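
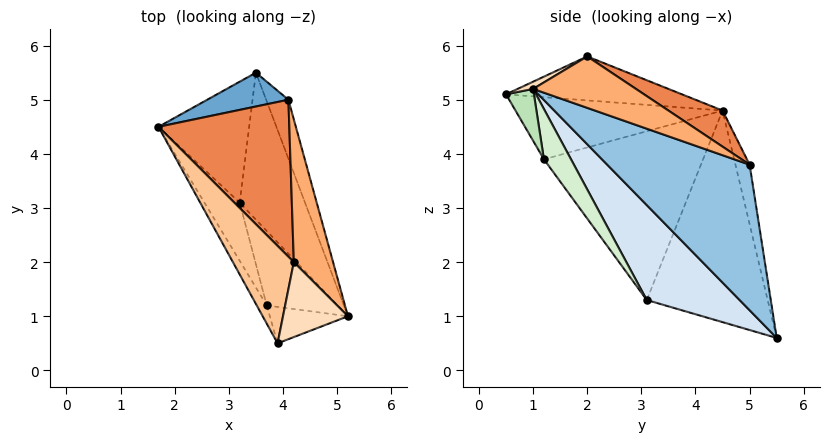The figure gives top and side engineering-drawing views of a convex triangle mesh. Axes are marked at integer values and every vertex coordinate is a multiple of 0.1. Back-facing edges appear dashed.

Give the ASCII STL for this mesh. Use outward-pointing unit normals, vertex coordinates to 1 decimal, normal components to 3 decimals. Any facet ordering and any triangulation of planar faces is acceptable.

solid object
 facet normal -0.130 0.976 0.177
  outer loop
   vertex 4.1 5.0 3.8
   vertex 3.5 5.5 0.6
   vertex 1.7 4.5 4.8
  endloop
 endfacet
 facet normal 0.966 0.214 -0.148
  outer loop
   vertex 4.1 5.0 3.8
   vertex 5.2 1.0 5.2
   vertex 3.5 5.5 0.6
  endloop
 endfacet
 facet normal -0.919 0.000 -0.394
  outer loop
   vertex 3.2 3.1 1.3
   vertex 1.7 4.5 4.8
   vertex 3.5 5.5 0.6
  endloop
 endfacet
 facet normal 0.796 -0.259 -0.548
  outer loop
   vertex 3.2 3.1 1.3
   vertex 3.5 5.5 0.6
   vertex 5.2 1.0 5.2
  endloop
 endfacet
 facet normal 0.223 0.546 0.808
  outer loop
   vertex 4.2 2.0 5.8
   vertex 4.1 5.0 3.8
   vertex 1.7 4.5 4.8
  endloop
 endfacet
 facet normal 0.730 0.396 0.557
  outer loop
   vertex 4.2 2.0 5.8
   vertex 5.2 1.0 5.2
   vertex 4.1 5.0 3.8
  endloop
 endfacet
 facet normal -0.566 -0.253 0.784
  outer loop
   vertex 4.2 2.0 5.8
   vertex 1.7 4.5 4.8
   vertex 3.9 0.5 5.1
  endloop
 endfacet
 facet normal 0.099 -0.437 0.894
  outer loop
   vertex 4.2 2.0 5.8
   vertex 3.9 0.5 5.1
   vertex 5.2 1.0 5.2
  endloop
 endfacet
 facet normal -0.863 -0.485 -0.139
  outer loop
   vertex 3.7 1.2 3.9
   vertex 3.9 0.5 5.1
   vertex 1.7 4.5 4.8
  endloop
 endfacet
 facet normal -0.862 -0.473 -0.180
  outer loop
   vertex 3.7 1.2 3.9
   vertex 1.7 4.5 4.8
   vertex 3.2 3.1 1.3
  endloop
 endfacet
 facet normal 0.342 -0.786 -0.515
  outer loop
   vertex 3.7 1.2 3.9
   vertex 5.2 1.0 5.2
   vertex 3.9 0.5 5.1
  endloop
 endfacet
 facet normal 0.416 -0.694 -0.587
  outer loop
   vertex 3.7 1.2 3.9
   vertex 3.2 3.1 1.3
   vertex 5.2 1.0 5.2
  endloop
 endfacet
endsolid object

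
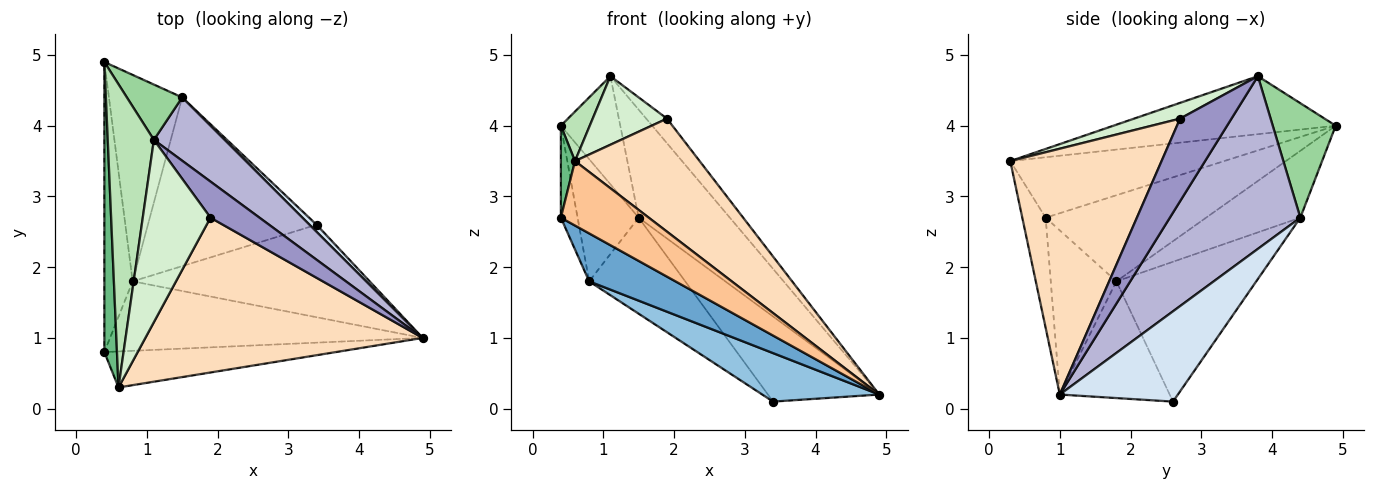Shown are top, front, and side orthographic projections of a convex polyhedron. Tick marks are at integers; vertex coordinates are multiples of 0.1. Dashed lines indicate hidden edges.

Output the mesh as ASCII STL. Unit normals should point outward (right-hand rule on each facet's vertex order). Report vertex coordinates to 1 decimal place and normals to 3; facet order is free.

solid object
 facet normal -0.397 -0.521 -0.756
  outer loop
   vertex 0.8 1.8 1.8
   vertex 4.9 1.0 0.2
   vertex 0.4 0.8 2.7
  endloop
 endfacet
 facet normal -0.400 -0.426 -0.812
  outer loop
   vertex 0.8 1.8 1.8
   vertex 3.4 2.6 0.1
   vertex 4.9 1.0 0.2
  endloop
 endfacet
 facet normal -0.945 0.099 -0.311
  outer loop
   vertex 0.8 1.8 1.8
   vertex 0.4 0.8 2.7
   vertex 0.4 4.9 4.0
  endloop
 endfacet
 facet normal 0.727 0.685 0.057
  outer loop
   vertex 1.5 4.4 2.7
   vertex 4.9 1.0 0.2
   vertex 3.4 2.6 0.1
  endloop
 endfacet
 facet normal -0.618 0.401 -0.677
  outer loop
   vertex 1.5 4.4 2.7
   vertex 0.8 1.8 1.8
   vertex 0.4 4.9 4.0
  endloop
 endfacet
 facet normal -0.585 0.401 -0.705
  outer loop
   vertex 1.5 4.4 2.7
   vertex 3.4 2.6 0.1
   vertex 0.8 1.8 1.8
  endloop
 endfacet
 facet normal -0.226 -0.850 -0.475
  outer loop
   vertex 0.6 0.3 3.5
   vertex 0.4 0.8 2.7
   vertex 4.9 1.0 0.2
  endloop
 endfacet
 facet normal 0.582 -0.479 0.657
  outer loop
   vertex 0.6 0.3 3.5
   vertex 4.9 1.0 0.2
   vertex 1.9 2.7 4.1
  endloop
 endfacet
 facet normal -0.977 -0.065 0.204
  outer loop
   vertex 0.6 0.3 3.5
   vertex 0.4 4.9 4.0
   vertex 0.4 0.8 2.7
  endloop
 endfacet
 facet normal 0.686 0.648 0.331
  outer loop
   vertex 1.1 3.8 4.7
   vertex 1.5 4.4 2.7
   vertex 0.4 4.9 4.0
  endloop
 endfacet
 facet normal -0.778 -0.101 0.619
  outer loop
   vertex 1.1 3.8 4.7
   vertex 0.4 4.9 4.0
   vertex 0.6 0.3 3.5
  endloop
 endfacet
 facet normal 0.213 -0.344 0.915
  outer loop
   vertex 1.1 3.8 4.7
   vertex 0.6 0.3 3.5
   vertex 1.9 2.7 4.1
  endloop
 endfacet
 facet normal 0.812 0.328 0.482
  outer loop
   vertex 1.1 3.8 4.7
   vertex 1.9 2.7 4.1
   vertex 4.9 1.0 0.2
  endloop
 endfacet
 facet normal 0.777 0.543 0.318
  outer loop
   vertex 1.1 3.8 4.7
   vertex 4.9 1.0 0.2
   vertex 1.5 4.4 2.7
  endloop
 endfacet
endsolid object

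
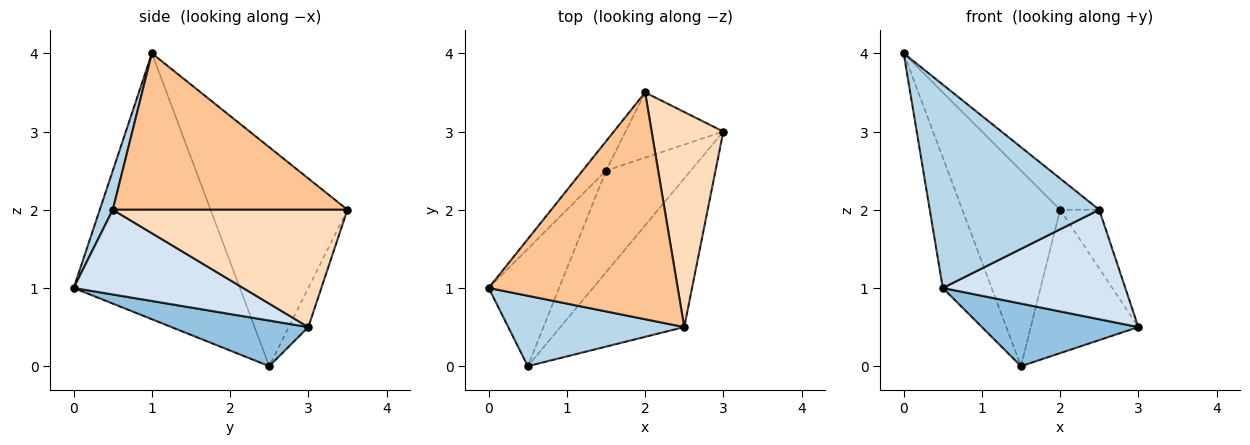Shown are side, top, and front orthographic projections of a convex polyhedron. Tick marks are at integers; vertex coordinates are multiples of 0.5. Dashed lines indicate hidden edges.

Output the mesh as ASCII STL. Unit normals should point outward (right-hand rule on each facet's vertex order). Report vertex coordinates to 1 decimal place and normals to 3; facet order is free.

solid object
 facet normal -0.930 0.273 -0.246
  outer loop
   vertex 1.5 2.5 0.0
   vertex 0.5 0.0 1.0
   vertex 0.0 1.0 4.0
  endloop
 endfacet
 facet normal 0.417 -0.476 -0.774
  outer loop
   vertex 1.5 2.5 0.0
   vertex 3.0 3.0 0.5
   vertex 0.5 0.0 1.0
  endloop
 endfacet
 facet normal 0.072 -0.942 0.326
  outer loop
   vertex 2.5 0.5 2.0
   vertex 0.0 1.0 4.0
   vertex 0.5 0.0 1.0
  endloop
 endfacet
 facet normal 0.482 -0.520 -0.705
  outer loop
   vertex 2.5 0.5 2.0
   vertex 0.5 0.0 1.0
   vertex 3.0 3.0 0.5
  endloop
 endfacet
 facet normal -0.811 0.579 -0.087
  outer loop
   vertex 2.0 3.5 2.0
   vertex 1.5 2.5 0.0
   vertex 0.0 1.0 4.0
  endloop
 endfacet
 facet normal -0.163 0.898 -0.408
  outer loop
   vertex 2.0 3.5 2.0
   vertex 3.0 3.0 0.5
   vertex 1.5 2.5 0.0
  endloop
 endfacet
 facet normal 0.634 0.106 0.766
  outer loop
   vertex 2.0 3.5 2.0
   vertex 0.0 1.0 4.0
   vertex 2.5 0.5 2.0
  endloop
 endfacet
 facet normal 0.845 0.141 0.516
  outer loop
   vertex 2.0 3.5 2.0
   vertex 2.5 0.5 2.0
   vertex 3.0 3.0 0.5
  endloop
 endfacet
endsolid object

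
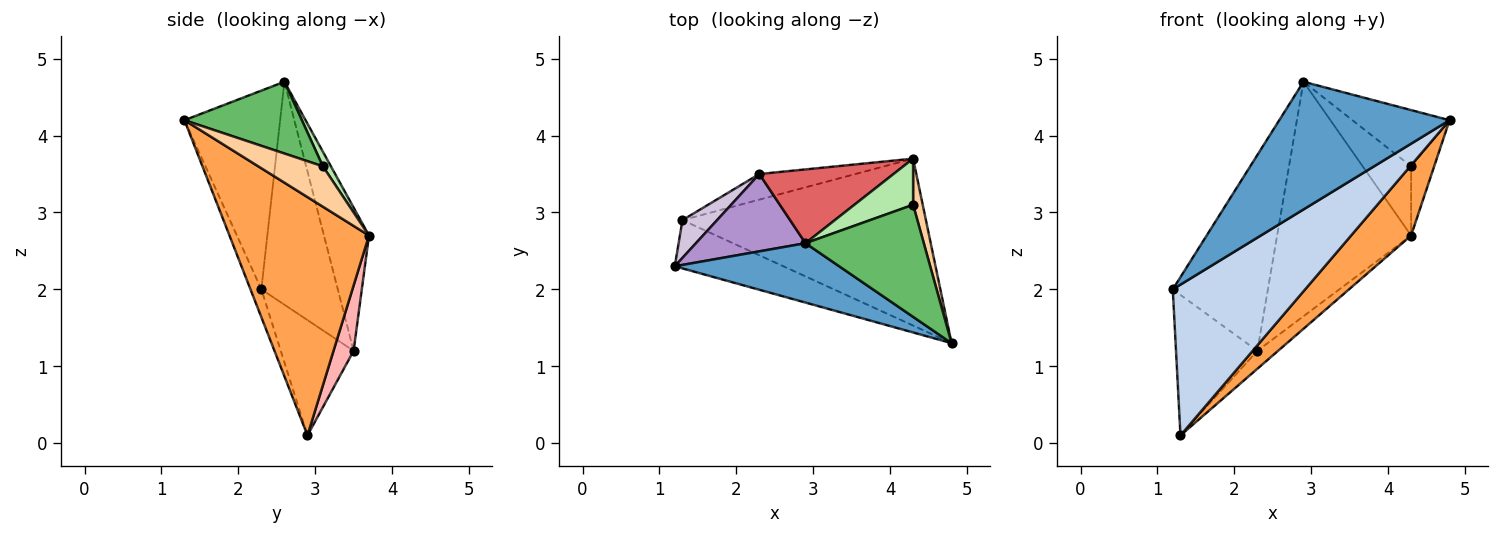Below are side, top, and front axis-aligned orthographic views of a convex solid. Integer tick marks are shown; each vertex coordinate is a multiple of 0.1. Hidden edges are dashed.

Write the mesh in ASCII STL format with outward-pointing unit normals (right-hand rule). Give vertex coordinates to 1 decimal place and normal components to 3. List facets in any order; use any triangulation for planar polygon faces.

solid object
 facet normal -0.454 -0.808 0.376
  outer loop
   vertex 2.9 2.6 4.7
   vertex 1.2 2.3 2.0
   vertex 4.8 1.3 4.2
  endloop
 endfacet
 facet normal -0.078 -0.949 -0.304
  outer loop
   vertex 1.3 2.9 0.1
   vertex 4.8 1.3 4.2
   vertex 1.2 2.3 2.0
  endloop
 endfacet
 facet normal 0.670 -0.288 -0.684
  outer loop
   vertex 1.3 2.9 0.1
   vertex 4.3 3.7 2.7
   vertex 4.8 1.3 4.2
  endloop
 endfacet
 facet normal 0.919 0.328 0.219
  outer loop
   vertex 4.3 3.1 3.6
   vertex 4.8 1.3 4.2
   vertex 4.3 3.7 2.7
  endloop
 endfacet
 facet normal 0.477 0.394 0.786
  outer loop
   vertex 4.3 3.1 3.6
   vertex 2.9 2.6 4.7
   vertex 4.8 1.3 4.2
  endloop
 endfacet
 facet normal 0.137 0.824 0.549
  outer loop
   vertex 4.3 3.1 3.6
   vertex 4.3 3.7 2.7
   vertex 2.9 2.6 4.7
  endloop
 endfacet
 facet normal -0.305 0.908 0.286
  outer loop
   vertex 2.3 3.5 1.2
   vertex 2.9 2.6 4.7
   vertex 4.3 3.7 2.7
  endloop
 endfacet
 facet normal 0.487 0.501 -0.716
  outer loop
   vertex 2.3 3.5 1.2
   vertex 4.3 3.7 2.7
   vertex 1.3 2.9 0.1
  endloop
 endfacet
 facet normal -0.599 0.745 0.294
  outer loop
   vertex 2.3 3.5 1.2
   vertex 1.2 2.3 2.0
   vertex 2.9 2.6 4.7
  endloop
 endfacet
 facet normal -0.654 0.730 0.196
  outer loop
   vertex 2.3 3.5 1.2
   vertex 1.3 2.9 0.1
   vertex 1.2 2.3 2.0
  endloop
 endfacet
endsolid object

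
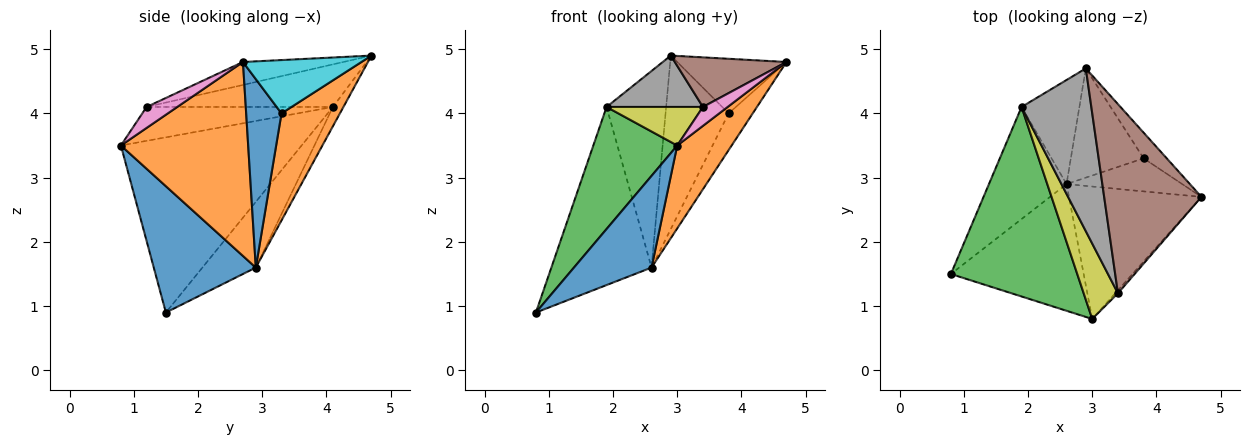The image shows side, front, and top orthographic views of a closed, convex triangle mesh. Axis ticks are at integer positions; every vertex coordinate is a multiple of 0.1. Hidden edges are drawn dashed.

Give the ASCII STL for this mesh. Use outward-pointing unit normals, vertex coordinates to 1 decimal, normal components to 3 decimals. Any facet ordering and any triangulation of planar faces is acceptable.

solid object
 facet normal 0.611 -0.464 -0.642
  outer loop
   vertex 2.6 2.9 1.6
   vertex 3.0 0.8 3.5
   vertex 0.8 1.5 0.9
  endloop
 endfacet
 facet normal 0.779 -0.333 -0.532
  outer loop
   vertex 2.6 2.9 1.6
   vertex 4.7 2.7 4.8
   vertex 3.0 0.8 3.5
  endloop
 endfacet
 facet normal -0.759 -0.353 0.547
  outer loop
   vertex 1.9 4.1 4.1
   vertex 0.8 1.5 0.9
   vertex 3.0 0.8 3.5
  endloop
 endfacet
 facet normal -0.411 0.771 -0.485
  outer loop
   vertex 1.9 4.1 4.1
   vertex 2.6 2.9 1.6
   vertex 0.8 1.5 0.9
  endloop
 endfacet
 facet normal -0.154 0.873 -0.462
  outer loop
   vertex 1.9 4.1 4.1
   vertex 2.9 4.7 4.9
   vertex 2.6 2.9 1.6
  endloop
 endfacet
 facet normal -0.222 -0.247 0.943
  outer loop
   vertex 3.4 1.2 4.1
   vertex 4.7 2.7 4.8
   vertex 2.9 4.7 4.9
  endloop
 endfacet
 facet normal 0.775 -0.625 -0.100
  outer loop
   vertex 3.4 1.2 4.1
   vertex 3.0 0.8 3.5
   vertex 4.7 2.7 4.8
  endloop
 endfacet
 facet normal -0.503 -0.260 0.824
  outer loop
   vertex 3.4 1.2 4.1
   vertex 2.9 4.7 4.9
   vertex 1.9 4.1 4.1
  endloop
 endfacet
 facet normal -0.661 -0.342 0.668
  outer loop
   vertex 3.4 1.2 4.1
   vertex 1.9 4.1 4.1
   vertex 3.0 0.8 3.5
  endloop
 endfacet
 facet normal 0.701 0.646 -0.304
  outer loop
   vertex 3.8 3.3 4.0
   vertex 2.9 4.7 4.9
   vertex 4.7 2.7 4.8
  endloop
 endfacet
 facet normal 0.737 0.502 -0.452
  outer loop
   vertex 3.8 3.3 4.0
   vertex 4.7 2.7 4.8
   vertex 2.6 2.9 1.6
  endloop
 endfacet
 facet normal 0.617 0.666 -0.419
  outer loop
   vertex 3.8 3.3 4.0
   vertex 2.6 2.9 1.6
   vertex 2.9 4.7 4.9
  endloop
 endfacet
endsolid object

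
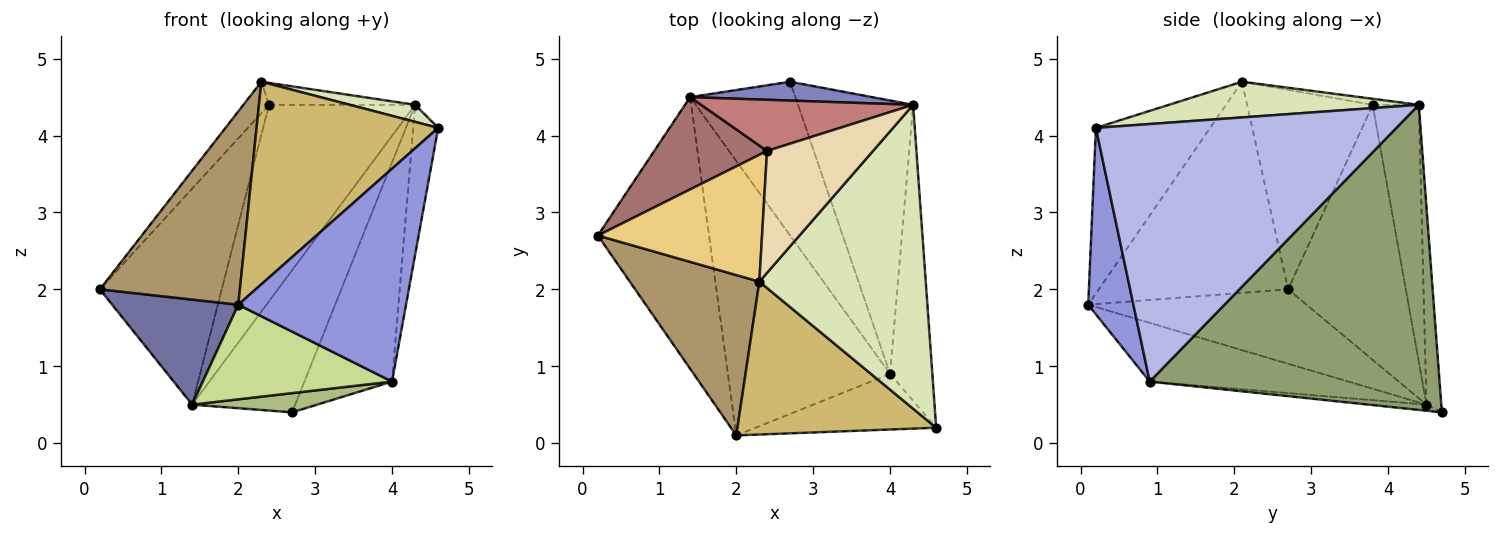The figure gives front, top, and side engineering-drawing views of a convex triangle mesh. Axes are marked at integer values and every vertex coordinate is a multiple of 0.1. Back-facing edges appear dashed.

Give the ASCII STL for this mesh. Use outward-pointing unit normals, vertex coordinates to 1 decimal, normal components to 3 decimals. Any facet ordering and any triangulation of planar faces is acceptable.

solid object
 facet normal -0.530 -0.306 -0.791
  outer loop
   vertex 1.4 4.5 0.5
   vertex 2.0 0.1 1.8
   vertex 0.2 2.7 2.0
  endloop
 endfacet
 facet normal -0.141 0.981 0.130
  outer loop
   vertex 1.4 4.5 0.5
   vertex 4.3 4.4 4.4
   vertex 2.7 4.7 0.4
  endloop
 endfacet
 facet normal 0.252 -0.936 -0.244
  outer loop
   vertex 4.0 0.9 0.8
   vertex 4.6 0.2 4.1
   vertex 2.0 0.1 1.8
  endloop
 endfacet
 facet normal 0.983 0.082 -0.161
  outer loop
   vertex 4.0 0.9 0.8
   vertex 4.3 4.4 4.4
   vertex 4.6 0.2 4.1
  endloop
 endfacet
 facet normal 0.900 0.272 -0.340
  outer loop
   vertex 4.0 0.9 0.8
   vertex 2.7 4.7 0.4
   vertex 4.3 4.4 4.4
  endloop
 endfacet
 facet normal -0.057 -0.124 -0.991
  outer loop
   vertex 4.0 0.9 0.8
   vertex 1.4 4.5 0.5
   vertex 2.7 4.7 0.4
  endloop
 endfacet
 facet normal -0.324 -0.308 -0.894
  outer loop
   vertex 4.0 0.9 0.8
   vertex 2.0 0.1 1.8
   vertex 1.4 4.5 0.5
  endloop
 endfacet
 facet normal 0.209 -0.055 0.976
  outer loop
   vertex 2.3 2.1 4.7
   vertex 4.6 0.2 4.1
   vertex 4.3 4.4 4.4
  endloop
 endfacet
 facet normal -0.721 -0.533 0.442
  outer loop
   vertex 2.3 2.1 4.7
   vertex 0.2 2.7 2.0
   vertex 2.0 0.1 1.8
  endloop
 endfacet
 facet normal -0.449 -0.713 0.538
  outer loop
   vertex 2.3 2.1 4.7
   vertex 2.0 0.1 1.8
   vertex 4.6 0.2 4.1
  endloop
 endfacet
 facet normal -0.763 0.156 0.628
  outer loop
   vertex 2.4 3.8 4.4
   vertex 0.2 2.7 2.0
   vertex 2.3 2.1 4.7
  endloop
 endfacet
 facet normal -0.056 0.177 0.983
  outer loop
   vertex 2.4 3.8 4.4
   vertex 2.3 2.1 4.7
   vertex 4.3 4.4 4.4
  endloop
 endfacet
 facet normal -0.664 0.688 0.294
  outer loop
   vertex 2.4 3.8 4.4
   vertex 1.4 4.5 0.5
   vertex 0.2 2.7 2.0
  endloop
 endfacet
 facet normal -0.292 0.925 0.241
  outer loop
   vertex 2.4 3.8 4.4
   vertex 4.3 4.4 4.4
   vertex 1.4 4.5 0.5
  endloop
 endfacet
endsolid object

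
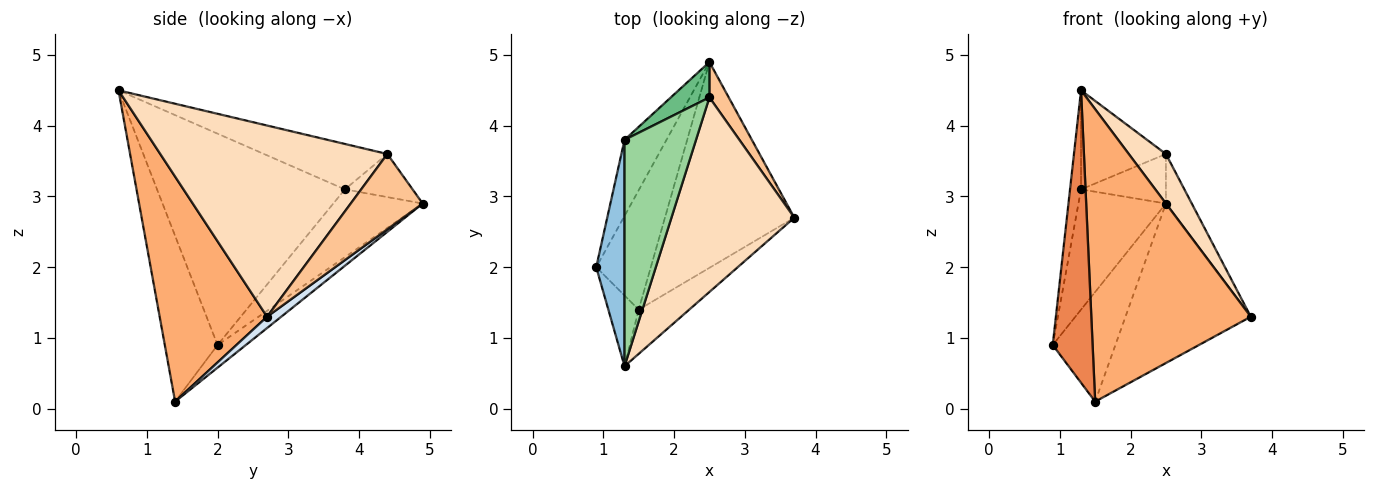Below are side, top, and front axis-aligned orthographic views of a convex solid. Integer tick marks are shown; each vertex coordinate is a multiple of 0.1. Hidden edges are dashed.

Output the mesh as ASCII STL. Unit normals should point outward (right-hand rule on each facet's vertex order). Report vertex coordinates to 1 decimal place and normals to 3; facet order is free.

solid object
 facet normal -0.654 0.640 -0.404
  outer loop
   vertex 1.3 3.8 3.1
   vertex 2.5 4.9 2.9
   vertex 0.9 2.0 0.9
  endloop
 endfacet
 facet normal -0.989 0.058 0.132
  outer loop
   vertex 1.3 3.8 3.1
   vertex 0.9 2.0 0.9
   vertex 1.3 0.6 4.5
  endloop
 endfacet
 facet normal -0.292 0.647 -0.704
  outer loop
   vertex 1.5 1.4 0.1
   vertex 0.9 2.0 0.9
   vertex 2.5 4.9 2.9
  endloop
 endfacet
 facet normal 0.069 0.611 -0.789
  outer loop
   vertex 1.5 1.4 0.1
   vertex 2.5 4.9 2.9
   vertex 3.7 2.7 1.3
  endloop
 endfacet
 facet normal -0.789 -0.597 -0.144
  outer loop
   vertex 1.5 1.4 0.1
   vertex 1.3 0.6 4.5
   vertex 0.9 2.0 0.9
  endloop
 endfacet
 facet normal 0.554 -0.823 -0.124
  outer loop
   vertex 1.5 1.4 0.1
   vertex 3.7 2.7 1.3
   vertex 1.3 0.6 4.5
  endloop
 endfacet
 facet normal 0.915 0.328 0.235
  outer loop
   vertex 2.5 4.4 3.6
   vertex 3.7 2.7 1.3
   vertex 2.5 4.9 2.9
  endloop
 endfacet
 facet normal 0.833 -0.136 0.536
  outer loop
   vertex 2.5 4.4 3.6
   vertex 1.3 0.6 4.5
   vertex 3.7 2.7 1.3
  endloop
 endfacet
 facet normal -0.544 0.683 0.488
  outer loop
   vertex 2.5 4.4 3.6
   vertex 2.5 4.9 2.9
   vertex 1.3 3.8 3.1
  endloop
 endfacet
 facet normal -0.503 0.346 0.792
  outer loop
   vertex 2.5 4.4 3.6
   vertex 1.3 3.8 3.1
   vertex 1.3 0.6 4.5
  endloop
 endfacet
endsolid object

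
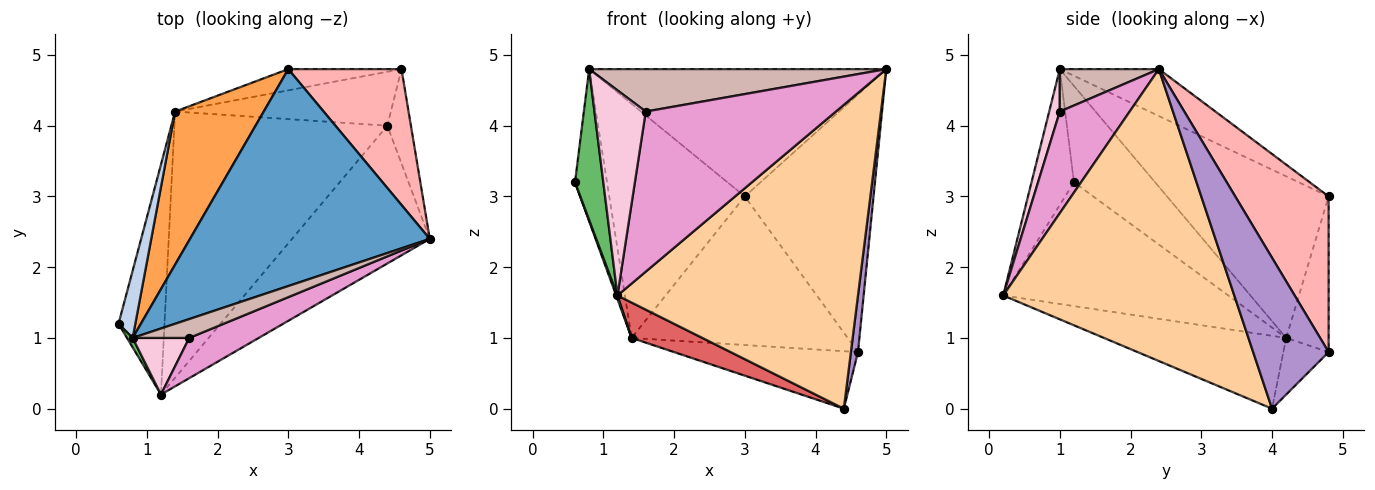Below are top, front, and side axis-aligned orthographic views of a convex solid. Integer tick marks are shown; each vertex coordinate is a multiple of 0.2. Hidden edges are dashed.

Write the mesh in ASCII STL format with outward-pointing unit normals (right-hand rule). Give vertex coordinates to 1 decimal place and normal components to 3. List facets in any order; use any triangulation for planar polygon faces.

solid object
 facet normal -0.166 0.499 0.850
  outer loop
   vertex 0.8 1.0 4.8
   vertex 5.0 2.4 4.8
   vertex 3.0 4.8 3.0
  endloop
 endfacet
 facet normal -0.918 0.362 0.160
  outer loop
   vertex 0.8 1.0 4.8
   vertex 1.4 4.2 1.0
   vertex 0.6 1.2 3.2
  endloop
 endfacet
 facet normal -0.706 0.592 0.387
  outer loop
   vertex 0.8 1.0 4.8
   vertex 3.0 4.8 3.0
   vertex 1.4 4.2 1.0
  endloop
 endfacet
 facet normal 0.659 -0.685 -0.311
  outer loop
   vertex 1.2 0.2 1.6
   vertex 4.4 4.0 0.0
   vertex 5.0 2.4 4.8
  endloop
 endfacet
 facet normal -0.832 -0.554 0.035
  outer loop
   vertex 1.2 0.2 1.6
   vertex 0.8 1.0 4.8
   vertex 0.6 1.2 3.2
  endloop
 endfacet
 facet normal -0.937 -0.005 -0.348
  outer loop
   vertex 1.2 0.2 1.6
   vertex 0.6 1.2 3.2
   vertex 1.4 4.2 1.0
  endloop
 endfacet
 facet normal -0.321 -0.125 -0.939
  outer loop
   vertex 1.2 0.2 1.6
   vertex 1.4 4.2 1.0
   vertex 4.4 4.0 0.0
  endloop
 endfacet
 facet normal 0.540 0.744 0.393
  outer loop
   vertex 4.6 4.8 0.8
   vertex 3.0 4.8 3.0
   vertex 5.0 2.4 4.8
  endloop
 endfacet
 facet normal 0.984 -0.092 -0.154
  outer loop
   vertex 4.6 4.8 0.8
   vertex 5.0 2.4 4.8
   vertex 4.4 4.0 0.0
  endloop
 endfacet
 facet normal -0.191 0.972 -0.139
  outer loop
   vertex 4.6 4.8 0.8
   vertex 1.4 4.2 1.0
   vertex 3.0 4.8 3.0
  endloop
 endfacet
 facet normal -0.177 0.718 -0.674
  outer loop
   vertex 4.6 4.8 0.8
   vertex 4.4 4.0 0.0
   vertex 1.4 4.2 1.0
  endloop
 endfacet
 facet normal 0.291 -0.874 0.389
  outer loop
   vertex 1.6 1.0 4.2
   vertex 5.0 2.4 4.8
   vertex 0.8 1.0 4.8
  endloop
 endfacet
 facet normal 0.336 -0.914 0.229
  outer loop
   vertex 1.6 1.0 4.2
   vertex 1.2 0.2 1.6
   vertex 5.0 2.4 4.8
  endloop
 endfacet
 facet normal 0.196 -0.945 0.261
  outer loop
   vertex 1.6 1.0 4.2
   vertex 0.8 1.0 4.8
   vertex 1.2 0.2 1.6
  endloop
 endfacet
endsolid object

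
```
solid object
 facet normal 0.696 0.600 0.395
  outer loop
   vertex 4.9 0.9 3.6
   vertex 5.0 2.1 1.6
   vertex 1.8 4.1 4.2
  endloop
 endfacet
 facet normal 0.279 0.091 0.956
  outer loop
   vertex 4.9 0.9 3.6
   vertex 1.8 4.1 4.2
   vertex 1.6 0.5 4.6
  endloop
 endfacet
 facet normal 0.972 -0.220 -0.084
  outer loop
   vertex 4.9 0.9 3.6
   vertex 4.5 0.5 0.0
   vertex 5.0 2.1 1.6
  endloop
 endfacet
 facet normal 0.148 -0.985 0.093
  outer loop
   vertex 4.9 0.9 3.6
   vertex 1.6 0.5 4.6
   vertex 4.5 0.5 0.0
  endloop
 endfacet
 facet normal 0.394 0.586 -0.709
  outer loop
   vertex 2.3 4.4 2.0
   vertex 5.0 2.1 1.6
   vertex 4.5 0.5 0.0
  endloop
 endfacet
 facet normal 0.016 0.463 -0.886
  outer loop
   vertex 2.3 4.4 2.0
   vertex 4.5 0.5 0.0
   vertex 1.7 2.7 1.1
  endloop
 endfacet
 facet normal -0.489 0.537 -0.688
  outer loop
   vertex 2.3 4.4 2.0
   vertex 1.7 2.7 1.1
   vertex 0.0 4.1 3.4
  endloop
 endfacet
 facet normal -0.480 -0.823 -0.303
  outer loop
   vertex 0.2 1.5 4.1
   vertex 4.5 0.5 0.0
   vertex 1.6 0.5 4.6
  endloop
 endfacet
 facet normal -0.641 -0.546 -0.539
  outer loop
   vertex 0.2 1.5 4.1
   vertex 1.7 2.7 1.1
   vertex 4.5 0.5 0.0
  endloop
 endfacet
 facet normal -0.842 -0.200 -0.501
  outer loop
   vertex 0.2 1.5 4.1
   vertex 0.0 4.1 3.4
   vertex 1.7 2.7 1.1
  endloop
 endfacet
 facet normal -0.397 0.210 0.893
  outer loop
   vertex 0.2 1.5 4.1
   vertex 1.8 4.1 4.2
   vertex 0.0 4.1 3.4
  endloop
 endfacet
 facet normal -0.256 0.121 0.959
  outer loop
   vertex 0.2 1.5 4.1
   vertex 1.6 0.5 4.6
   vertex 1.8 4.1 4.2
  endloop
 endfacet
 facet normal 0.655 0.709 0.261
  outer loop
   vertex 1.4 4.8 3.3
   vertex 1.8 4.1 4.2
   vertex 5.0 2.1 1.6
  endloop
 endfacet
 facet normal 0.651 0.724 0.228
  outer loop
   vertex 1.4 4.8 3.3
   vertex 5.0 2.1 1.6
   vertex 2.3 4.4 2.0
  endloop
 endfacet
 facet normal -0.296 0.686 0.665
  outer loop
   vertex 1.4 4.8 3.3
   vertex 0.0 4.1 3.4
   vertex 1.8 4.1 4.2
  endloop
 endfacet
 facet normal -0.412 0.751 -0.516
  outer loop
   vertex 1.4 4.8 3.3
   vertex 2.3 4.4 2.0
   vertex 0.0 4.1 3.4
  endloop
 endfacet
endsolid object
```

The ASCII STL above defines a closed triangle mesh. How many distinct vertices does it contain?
10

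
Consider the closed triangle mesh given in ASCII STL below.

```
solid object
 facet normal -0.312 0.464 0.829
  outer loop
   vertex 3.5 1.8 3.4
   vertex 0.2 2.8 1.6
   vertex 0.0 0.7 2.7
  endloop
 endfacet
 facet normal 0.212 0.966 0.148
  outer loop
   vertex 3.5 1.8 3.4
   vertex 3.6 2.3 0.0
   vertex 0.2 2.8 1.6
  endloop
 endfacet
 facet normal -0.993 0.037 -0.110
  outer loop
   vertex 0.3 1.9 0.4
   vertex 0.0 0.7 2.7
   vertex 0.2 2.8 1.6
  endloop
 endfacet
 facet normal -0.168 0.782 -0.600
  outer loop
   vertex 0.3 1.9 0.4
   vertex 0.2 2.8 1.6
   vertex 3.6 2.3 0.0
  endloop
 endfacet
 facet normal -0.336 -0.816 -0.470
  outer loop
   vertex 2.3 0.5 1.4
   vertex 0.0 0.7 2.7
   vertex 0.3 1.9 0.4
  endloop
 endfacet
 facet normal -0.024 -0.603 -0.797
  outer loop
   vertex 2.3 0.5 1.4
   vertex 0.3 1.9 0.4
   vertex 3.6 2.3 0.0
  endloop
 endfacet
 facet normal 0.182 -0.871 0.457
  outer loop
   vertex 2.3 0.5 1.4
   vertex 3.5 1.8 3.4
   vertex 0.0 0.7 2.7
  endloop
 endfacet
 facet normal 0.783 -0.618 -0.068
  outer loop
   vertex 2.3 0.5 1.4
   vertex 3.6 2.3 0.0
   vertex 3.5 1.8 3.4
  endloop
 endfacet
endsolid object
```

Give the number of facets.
8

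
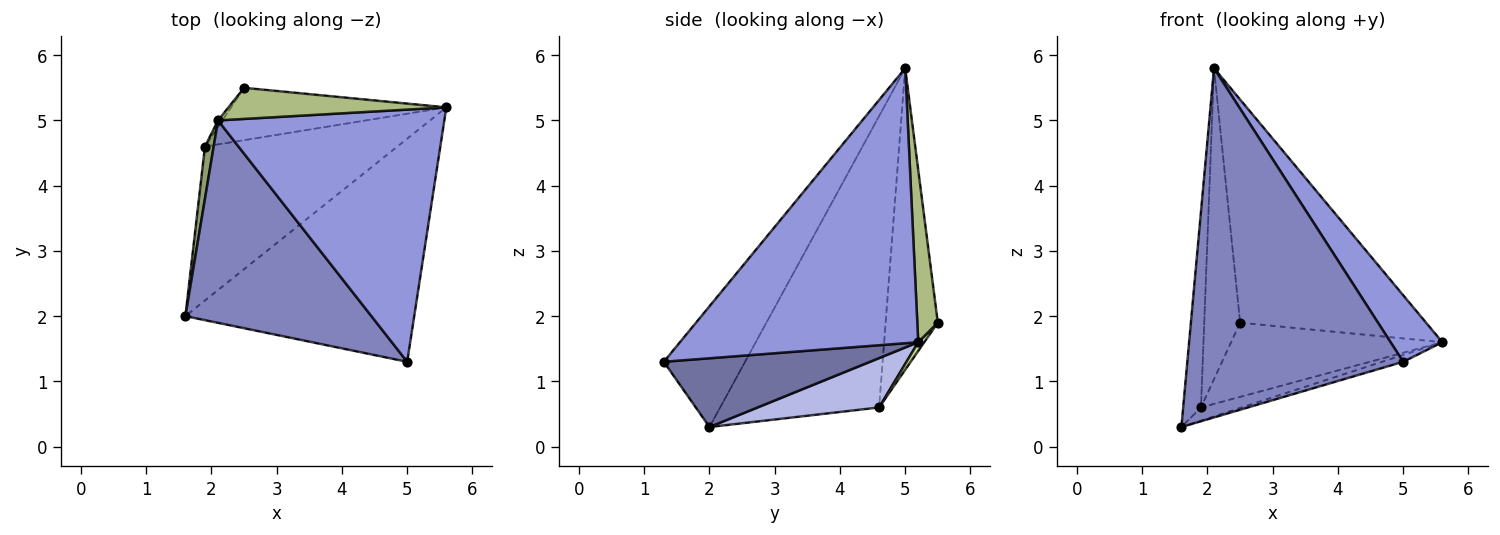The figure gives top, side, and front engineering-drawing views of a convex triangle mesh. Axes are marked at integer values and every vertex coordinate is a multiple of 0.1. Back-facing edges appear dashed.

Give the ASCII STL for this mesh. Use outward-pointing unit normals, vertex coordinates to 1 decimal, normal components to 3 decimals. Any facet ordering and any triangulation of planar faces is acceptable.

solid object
 facet normal 0.288 0.029 -0.957
  outer loop
   vertex 5.0 1.3 1.3
   vertex 1.6 2.0 0.3
   vertex 5.6 5.2 1.6
  endloop
 endfacet
 facet normal -0.310 -0.823 0.477
  outer loop
   vertex 2.1 5.0 5.8
   vertex 1.6 2.0 0.3
   vertex 5.0 1.3 1.3
  endloop
 endfacet
 facet normal 0.762 -0.165 0.627
  outer loop
   vertex 2.1 5.0 5.8
   vertex 5.0 1.3 1.3
   vertex 5.6 5.2 1.6
  endloop
 endfacet
 facet normal 0.247 0.083 -0.965
  outer loop
   vertex 1.9 4.6 0.6
   vertex 5.6 5.2 1.6
   vertex 1.6 2.0 0.3
  endloop
 endfacet
 facet normal -0.993 0.111 0.030
  outer loop
   vertex 1.9 4.6 0.6
   vertex 1.6 2.0 0.3
   vertex 2.1 5.0 5.8
  endloop
 endfacet
 facet normal 0.109 0.985 0.137
  outer loop
   vertex 2.5 5.5 1.9
   vertex 2.1 5.0 5.8
   vertex 5.6 5.2 1.6
  endloop
 endfacet
 facet normal 0.023 0.817 -0.576
  outer loop
   vertex 2.5 5.5 1.9
   vertex 5.6 5.2 1.6
   vertex 1.9 4.6 0.6
  endloop
 endfacet
 facet normal -0.824 0.566 -0.012
  outer loop
   vertex 2.5 5.5 1.9
   vertex 1.9 4.6 0.6
   vertex 2.1 5.0 5.8
  endloop
 endfacet
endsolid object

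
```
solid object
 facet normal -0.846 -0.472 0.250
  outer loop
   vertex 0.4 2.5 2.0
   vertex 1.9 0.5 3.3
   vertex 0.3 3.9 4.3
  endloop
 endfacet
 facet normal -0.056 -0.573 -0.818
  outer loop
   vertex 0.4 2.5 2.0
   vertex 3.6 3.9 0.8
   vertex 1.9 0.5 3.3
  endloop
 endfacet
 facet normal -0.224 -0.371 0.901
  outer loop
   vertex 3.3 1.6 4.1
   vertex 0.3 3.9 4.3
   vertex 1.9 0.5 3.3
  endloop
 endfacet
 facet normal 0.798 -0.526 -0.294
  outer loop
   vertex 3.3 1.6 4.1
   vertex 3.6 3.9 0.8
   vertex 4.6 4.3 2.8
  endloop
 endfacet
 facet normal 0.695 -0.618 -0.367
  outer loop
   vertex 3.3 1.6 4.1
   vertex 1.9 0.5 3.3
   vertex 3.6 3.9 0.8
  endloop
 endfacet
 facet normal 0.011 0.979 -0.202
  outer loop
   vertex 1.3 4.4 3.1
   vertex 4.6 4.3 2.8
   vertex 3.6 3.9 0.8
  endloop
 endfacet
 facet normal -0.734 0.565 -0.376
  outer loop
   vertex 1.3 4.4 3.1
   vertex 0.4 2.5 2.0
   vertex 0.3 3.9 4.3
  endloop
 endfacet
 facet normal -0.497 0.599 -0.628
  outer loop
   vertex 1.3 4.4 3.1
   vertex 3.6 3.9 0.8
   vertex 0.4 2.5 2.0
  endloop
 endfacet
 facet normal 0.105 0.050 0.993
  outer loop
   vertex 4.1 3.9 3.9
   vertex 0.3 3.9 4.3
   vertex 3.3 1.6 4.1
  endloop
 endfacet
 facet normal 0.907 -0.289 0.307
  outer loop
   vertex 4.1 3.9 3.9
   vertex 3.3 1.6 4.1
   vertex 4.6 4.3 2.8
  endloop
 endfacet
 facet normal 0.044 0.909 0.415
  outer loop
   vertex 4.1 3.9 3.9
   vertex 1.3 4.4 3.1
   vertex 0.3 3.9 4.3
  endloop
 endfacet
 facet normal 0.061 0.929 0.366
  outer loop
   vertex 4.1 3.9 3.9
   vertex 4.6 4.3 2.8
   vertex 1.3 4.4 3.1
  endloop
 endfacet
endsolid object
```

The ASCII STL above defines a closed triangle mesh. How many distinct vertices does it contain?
8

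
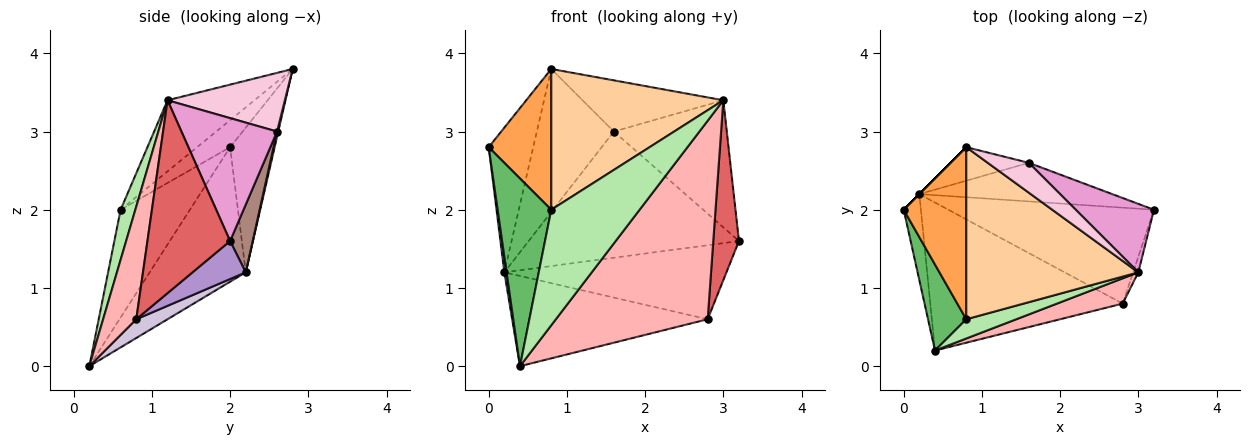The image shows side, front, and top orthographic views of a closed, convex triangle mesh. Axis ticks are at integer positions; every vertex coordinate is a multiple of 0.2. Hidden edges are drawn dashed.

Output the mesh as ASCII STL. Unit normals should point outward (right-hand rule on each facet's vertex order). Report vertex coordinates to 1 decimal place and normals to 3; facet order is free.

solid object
 facet normal -0.992 -0.023 -0.127
  outer loop
   vertex 0.2 2.2 1.2
   vertex 0.4 0.2 0.0
   vertex 0.0 2.0 2.8
  endloop
 endfacet
 facet normal -0.707 0.707 0.000
  outer loop
   vertex 0.2 2.2 1.2
   vertex 0.0 2.0 2.8
   vertex 0.8 2.8 3.8
  endloop
 endfacet
 facet normal -0.317 -0.601 0.734
  outer loop
   vertex 0.8 0.6 2.0
   vertex 0.8 2.8 3.8
   vertex 0.0 2.0 2.8
  endloop
 endfacet
 facet normal -0.305 -0.603 0.737
  outer loop
   vertex 0.8 0.6 2.0
   vertex 3.0 1.2 3.4
   vertex 0.8 2.8 3.8
  endloop
 endfacet
 facet normal -0.761 -0.589 0.270
  outer loop
   vertex 0.8 0.6 2.0
   vertex 0.0 2.0 2.8
   vertex 0.4 0.2 0.0
  endloop
 endfacet
 facet normal 0.162 -0.973 0.162
  outer loop
   vertex 0.8 0.6 2.0
   vertex 0.4 0.2 0.0
   vertex 3.0 1.2 3.4
  endloop
 endfacet
 facet normal 0.955 -0.297 -0.026
  outer loop
   vertex 2.8 0.8 0.6
   vertex 3.2 2.0 1.6
   vertex 3.0 1.2 3.4
  endloop
 endfacet
 facet normal 0.212 -0.970 0.123
  outer loop
   vertex 2.8 0.8 0.6
   vertex 3.0 1.2 3.4
   vertex 0.4 0.2 0.0
  endloop
 endfacet
 facet normal 0.145 0.605 -0.783
  outer loop
   vertex 2.8 0.8 0.6
   vertex 0.2 2.2 1.2
   vertex 3.2 2.0 1.6
  endloop
 endfacet
 facet normal 0.083 0.519 -0.851
  outer loop
   vertex 2.8 0.8 0.6
   vertex 0.4 0.2 0.0
   vertex 0.2 2.2 1.2
  endloop
 endfacet
 facet normal 0.102 0.951 -0.291
  outer loop
   vertex 1.6 2.6 3.0
   vertex 3.2 2.0 1.6
   vertex 0.2 2.2 1.2
  endloop
 endfacet
 facet normal 0.015 0.974 -0.228
  outer loop
   vertex 1.6 2.6 3.0
   vertex 0.2 2.2 1.2
   vertex 0.8 2.8 3.8
  endloop
 endfacet
 facet normal 0.597 0.706 0.380
  outer loop
   vertex 1.6 2.6 3.0
   vertex 3.0 1.2 3.4
   vertex 3.2 2.0 1.6
  endloop
 endfacet
 facet normal 0.584 0.701 0.409
  outer loop
   vertex 1.6 2.6 3.0
   vertex 0.8 2.8 3.8
   vertex 3.0 1.2 3.4
  endloop
 endfacet
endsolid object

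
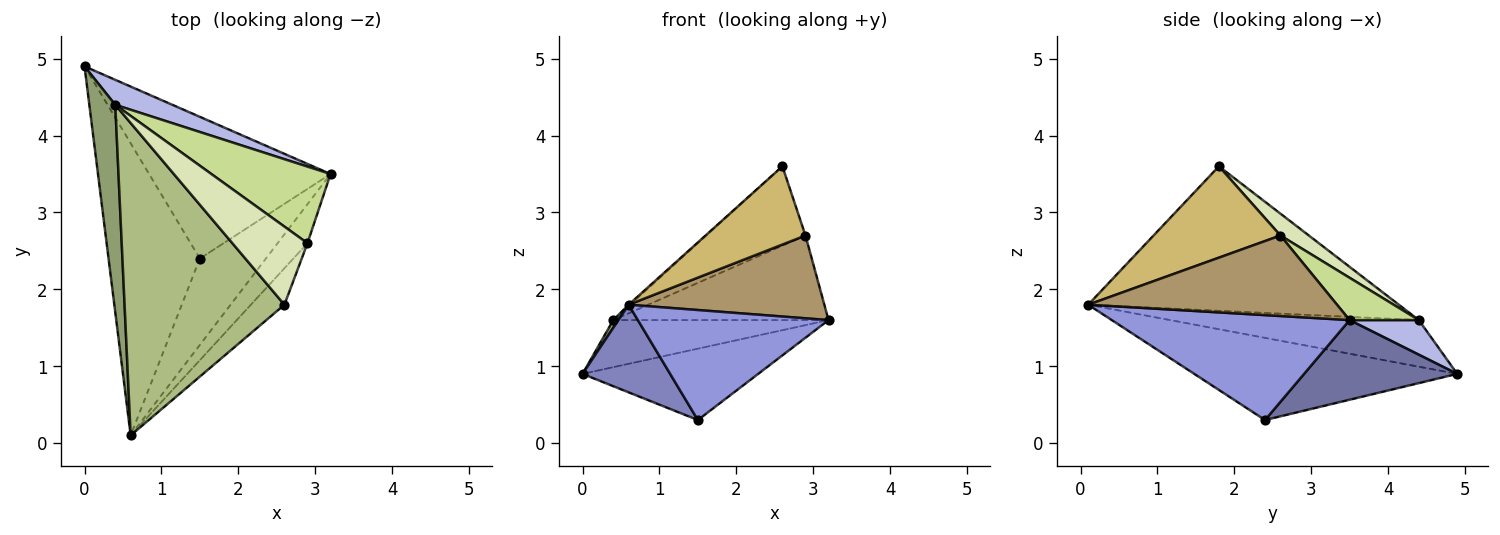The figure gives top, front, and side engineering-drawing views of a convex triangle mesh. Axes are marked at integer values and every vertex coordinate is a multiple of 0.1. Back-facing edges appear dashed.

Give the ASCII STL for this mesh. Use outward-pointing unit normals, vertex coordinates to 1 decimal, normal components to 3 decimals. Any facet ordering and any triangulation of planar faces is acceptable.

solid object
 facet normal 0.365 0.419 -0.832
  outer loop
   vertex 1.5 2.4 0.3
   vertex 0.0 4.9 0.9
   vertex 3.2 3.5 1.6
  endloop
 endfacet
 facet normal -0.653 -0.218 -0.725
  outer loop
   vertex 1.5 2.4 0.3
   vertex 0.6 0.1 1.8
   vertex 0.0 4.9 0.9
  endloop
 endfacet
 facet normal 0.700 -0.561 -0.441
  outer loop
   vertex 1.5 2.4 0.3
   vertex 3.2 3.5 1.6
   vertex 0.6 0.1 1.8
  endloop
 endfacet
 facet normal 0.273 0.850 0.451
  outer loop
   vertex 0.4 4.4 1.6
   vertex 3.2 3.5 1.6
   vertex 0.0 4.9 0.9
  endloop
 endfacet
 facet normal -0.874 -0.018 0.486
  outer loop
   vertex 0.4 4.4 1.6
   vertex 0.0 4.9 0.9
   vertex 0.6 0.1 1.8
  endloop
 endfacet
 facet normal -0.671 0.003 0.742
  outer loop
   vertex 0.4 4.4 1.6
   vertex 0.6 0.1 1.8
   vertex 2.6 1.8 3.6
  endloop
 endfacet
 facet normal 0.232 0.721 0.653
  outer loop
   vertex 2.9 2.6 2.7
   vertex 3.2 3.5 1.6
   vertex 0.4 4.4 1.6
  endloop
 endfacet
 facet normal 0.200 0.698 0.687
  outer loop
   vertex 2.9 2.6 2.7
   vertex 0.4 4.4 1.6
   vertex 2.6 1.8 3.6
  endloop
 endfacet
 facet normal 0.755 -0.594 -0.280
  outer loop
   vertex 2.9 2.6 2.7
   vertex 0.6 0.1 1.8
   vertex 3.2 3.5 1.6
  endloop
 endfacet
 facet normal 0.755 -0.595 -0.277
  outer loop
   vertex 2.9 2.6 2.7
   vertex 2.6 1.8 3.6
   vertex 0.6 0.1 1.8
  endloop
 endfacet
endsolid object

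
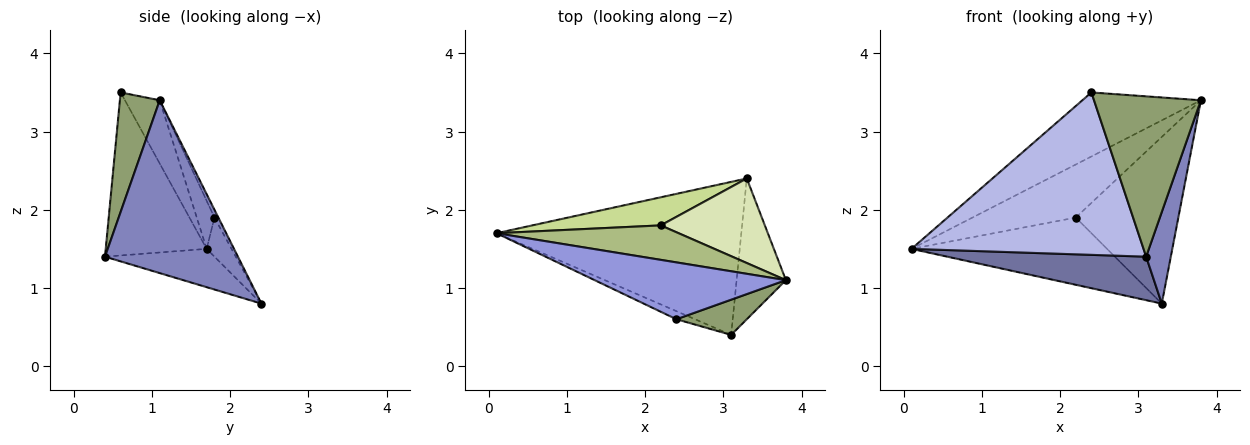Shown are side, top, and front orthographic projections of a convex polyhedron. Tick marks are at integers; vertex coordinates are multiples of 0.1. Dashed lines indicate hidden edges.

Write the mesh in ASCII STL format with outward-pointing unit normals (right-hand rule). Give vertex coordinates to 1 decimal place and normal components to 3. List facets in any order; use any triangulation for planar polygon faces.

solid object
 facet normal -0.149 -0.270 -0.951
  outer loop
   vertex 3.1 0.4 1.4
   vertex 0.1 1.7 1.5
   vertex 3.3 2.4 0.8
  endloop
 endfacet
 facet normal 0.947 -0.176 -0.270
  outer loop
   vertex 3.1 0.4 1.4
   vertex 3.3 2.4 0.8
   vertex 3.8 1.1 3.4
  endloop
 endfacet
 facet normal -0.215 0.730 0.648
  outer loop
   vertex 2.4 0.6 3.5
   vertex 3.8 1.1 3.4
   vertex 0.1 1.7 1.5
  endloop
 endfacet
 facet normal -0.398 -0.916 -0.046
  outer loop
   vertex 2.4 0.6 3.5
   vertex 0.1 1.7 1.5
   vertex 3.1 0.4 1.4
  endloop
 endfacet
 facet normal 0.342 -0.918 0.201
  outer loop
   vertex 2.4 0.6 3.5
   vertex 3.1 0.4 1.4
   vertex 3.8 1.1 3.4
  endloop
 endfacet
 facet normal -0.142 0.830 0.539
  outer loop
   vertex 2.2 1.8 1.9
   vertex 0.1 1.7 1.5
   vertex 3.8 1.1 3.4
  endloop
 endfacet
 facet normal -0.117 0.916 0.383
  outer loop
   vertex 2.2 1.8 1.9
   vertex 3.3 2.4 0.8
   vertex 0.1 1.7 1.5
  endloop
 endfacet
 facet normal -0.034 0.891 0.452
  outer loop
   vertex 2.2 1.8 1.9
   vertex 3.8 1.1 3.4
   vertex 3.3 2.4 0.8
  endloop
 endfacet
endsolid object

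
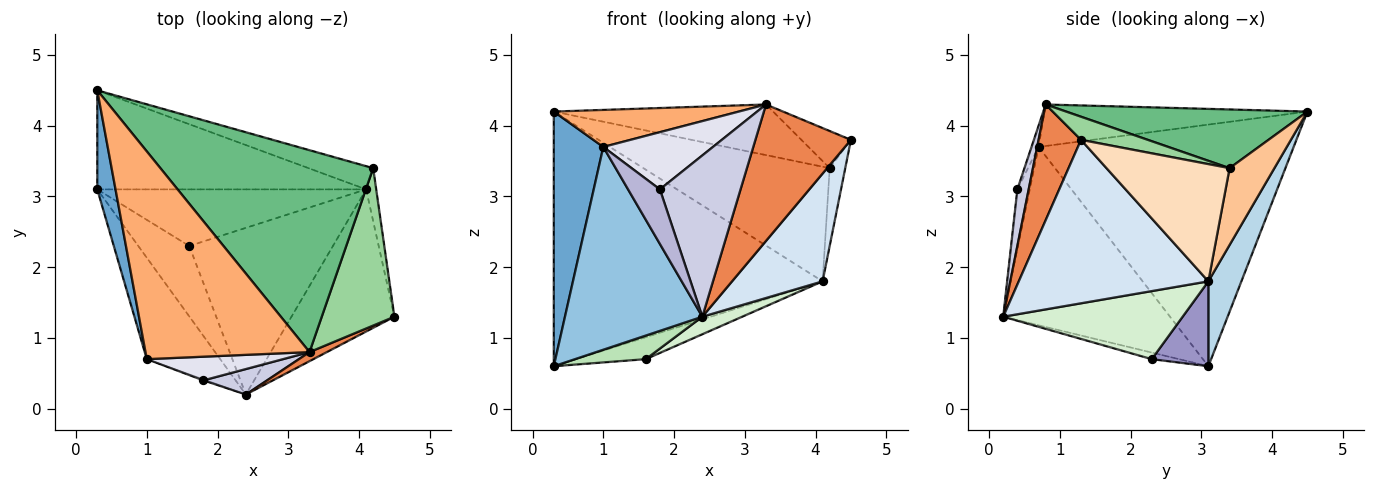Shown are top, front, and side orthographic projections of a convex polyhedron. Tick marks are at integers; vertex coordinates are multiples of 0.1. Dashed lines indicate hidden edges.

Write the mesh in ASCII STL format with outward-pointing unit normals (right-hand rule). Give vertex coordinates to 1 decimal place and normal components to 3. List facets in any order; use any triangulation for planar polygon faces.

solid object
 facet normal -0.979 -0.190 0.074
  outer loop
   vertex 1.0 0.7 3.7
   vertex 0.3 4.5 4.2
   vertex 0.3 3.1 0.6
  endloop
 endfacet
 facet normal -0.736 -0.606 -0.303
  outer loop
   vertex 1.0 0.7 3.7
   vertex 0.3 3.1 0.6
   vertex 2.4 0.2 1.3
  endloop
 endfacet
 facet normal 0.114 0.926 -0.360
  outer loop
   vertex 4.1 3.1 1.8
   vertex 0.3 3.1 0.6
   vertex 0.3 4.5 4.2
  endloop
 endfacet
 facet normal 0.785 -0.375 -0.494
  outer loop
   vertex 4.1 3.1 1.8
   vertex 4.5 1.3 3.8
   vertex 2.4 0.2 1.3
  endloop
 endfacet
 facet normal 0.405 -0.912 0.061
  outer loop
   vertex 3.3 0.8 4.3
   vertex 2.4 0.2 1.3
   vertex 4.5 1.3 3.8
  endloop
 endfacet
 facet normal -0.242 -0.170 0.955
  outer loop
   vertex 3.3 0.8 4.3
   vertex 0.3 4.5 4.2
   vertex 1.0 0.7 3.7
  endloop
 endfacet
 facet normal 0.229 0.954 -0.193
  outer loop
   vertex 4.2 3.4 3.4
   vertex 4.1 3.1 1.8
   vertex 0.3 4.5 4.2
  endloop
 endfacet
 facet normal 0.988 0.125 -0.085
  outer loop
   vertex 4.2 3.4 3.4
   vertex 4.5 1.3 3.8
   vertex 4.1 3.1 1.8
  endloop
 endfacet
 facet normal 0.258 0.235 0.937
  outer loop
   vertex 4.2 3.4 3.4
   vertex 0.3 4.5 4.2
   vertex 3.3 0.8 4.3
  endloop
 endfacet
 facet normal 0.296 0.219 0.930
  outer loop
   vertex 4.2 3.4 3.4
   vertex 3.3 0.8 4.3
   vertex 4.5 1.3 3.8
  endloop
 endfacet
 facet normal -0.122 -0.315 -0.941
  outer loop
   vertex 1.6 2.3 0.7
   vertex 2.4 0.2 1.3
   vertex 0.3 3.1 0.6
  endloop
 endfacet
 facet normal 0.426 -0.095 -0.900
  outer loop
   vertex 1.6 2.3 0.7
   vertex 4.1 3.1 1.8
   vertex 2.4 0.2 1.3
  endloop
 endfacet
 facet normal 0.282 0.347 -0.894
  outer loop
   vertex 1.6 2.3 0.7
   vertex 0.3 3.1 0.6
   vertex 4.1 3.1 1.8
  endloop
 endfacet
 facet normal -0.362 -0.932 -0.017
  outer loop
   vertex 1.8 0.4 3.1
   vertex 1.0 0.7 3.7
   vertex 2.4 0.2 1.3
  endloop
 endfacet
 facet normal 0.137 -0.978 0.154
  outer loop
   vertex 1.8 0.4 3.1
   vertex 2.4 0.2 1.3
   vertex 3.3 0.8 4.3
  endloop
 endfacet
 facet normal -0.060 -0.922 0.382
  outer loop
   vertex 1.8 0.4 3.1
   vertex 3.3 0.8 4.3
   vertex 1.0 0.7 3.7
  endloop
 endfacet
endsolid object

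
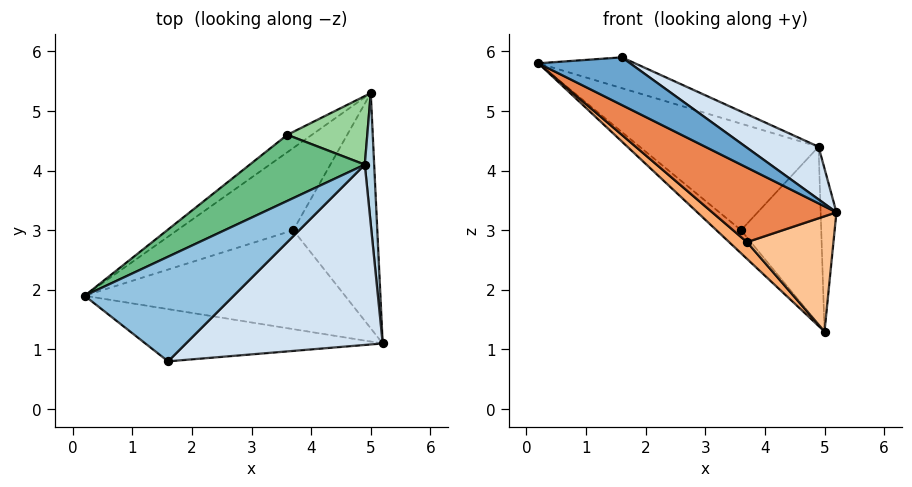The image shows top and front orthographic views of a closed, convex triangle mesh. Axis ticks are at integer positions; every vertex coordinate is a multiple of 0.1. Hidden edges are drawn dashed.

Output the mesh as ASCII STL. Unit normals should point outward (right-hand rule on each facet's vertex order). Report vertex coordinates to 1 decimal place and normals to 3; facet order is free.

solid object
 facet normal -0.431 -0.609 -0.666
  outer loop
   vertex 1.6 0.8 5.9
   vertex 0.2 1.9 5.8
   vertex 5.2 1.1 3.3
  endloop
 endfacet
 facet normal 0.152 0.279 0.948
  outer loop
   vertex 4.9 4.1 4.4
   vertex 0.2 1.9 5.8
   vertex 1.6 0.8 5.9
  endloop
 endfacet
 facet normal 0.995 0.077 0.062
  outer loop
   vertex 4.9 4.1 4.4
   vertex 5.2 1.1 3.3
   vertex 5.0 5.3 1.3
  endloop
 endfacet
 facet normal 0.582 -0.228 0.780
  outer loop
   vertex 4.9 4.1 4.4
   vertex 1.6 0.8 5.9
   vertex 5.2 1.1 3.3
  endloop
 endfacet
 facet normal -0.444 -0.539 -0.716
  outer loop
   vertex 3.7 3.0 2.8
   vertex 5.2 1.1 3.3
   vertex 0.2 1.9 5.8
  endloop
 endfacet
 facet normal -0.614 -0.158 -0.774
  outer loop
   vertex 3.7 3.0 2.8
   vertex 0.2 1.9 5.8
   vertex 5.0 5.3 1.3
  endloop
 endfacet
 facet normal -0.250 -0.426 -0.870
  outer loop
   vertex 3.7 3.0 2.8
   vertex 5.0 5.3 1.3
   vertex 5.2 1.1 3.3
  endloop
 endfacet
 facet normal -0.749 0.530 -0.399
  outer loop
   vertex 3.6 4.6 3.0
   vertex 5.0 5.3 1.3
   vertex 0.2 1.9 5.8
  endloop
 endfacet
 facet normal -0.234 0.826 0.512
  outer loop
   vertex 3.6 4.6 3.0
   vertex 0.2 1.9 5.8
   vertex 4.9 4.1 4.4
  endloop
 endfacet
 facet normal -0.029 0.932 0.360
  outer loop
   vertex 3.6 4.6 3.0
   vertex 4.9 4.1 4.4
   vertex 5.0 5.3 1.3
  endloop
 endfacet
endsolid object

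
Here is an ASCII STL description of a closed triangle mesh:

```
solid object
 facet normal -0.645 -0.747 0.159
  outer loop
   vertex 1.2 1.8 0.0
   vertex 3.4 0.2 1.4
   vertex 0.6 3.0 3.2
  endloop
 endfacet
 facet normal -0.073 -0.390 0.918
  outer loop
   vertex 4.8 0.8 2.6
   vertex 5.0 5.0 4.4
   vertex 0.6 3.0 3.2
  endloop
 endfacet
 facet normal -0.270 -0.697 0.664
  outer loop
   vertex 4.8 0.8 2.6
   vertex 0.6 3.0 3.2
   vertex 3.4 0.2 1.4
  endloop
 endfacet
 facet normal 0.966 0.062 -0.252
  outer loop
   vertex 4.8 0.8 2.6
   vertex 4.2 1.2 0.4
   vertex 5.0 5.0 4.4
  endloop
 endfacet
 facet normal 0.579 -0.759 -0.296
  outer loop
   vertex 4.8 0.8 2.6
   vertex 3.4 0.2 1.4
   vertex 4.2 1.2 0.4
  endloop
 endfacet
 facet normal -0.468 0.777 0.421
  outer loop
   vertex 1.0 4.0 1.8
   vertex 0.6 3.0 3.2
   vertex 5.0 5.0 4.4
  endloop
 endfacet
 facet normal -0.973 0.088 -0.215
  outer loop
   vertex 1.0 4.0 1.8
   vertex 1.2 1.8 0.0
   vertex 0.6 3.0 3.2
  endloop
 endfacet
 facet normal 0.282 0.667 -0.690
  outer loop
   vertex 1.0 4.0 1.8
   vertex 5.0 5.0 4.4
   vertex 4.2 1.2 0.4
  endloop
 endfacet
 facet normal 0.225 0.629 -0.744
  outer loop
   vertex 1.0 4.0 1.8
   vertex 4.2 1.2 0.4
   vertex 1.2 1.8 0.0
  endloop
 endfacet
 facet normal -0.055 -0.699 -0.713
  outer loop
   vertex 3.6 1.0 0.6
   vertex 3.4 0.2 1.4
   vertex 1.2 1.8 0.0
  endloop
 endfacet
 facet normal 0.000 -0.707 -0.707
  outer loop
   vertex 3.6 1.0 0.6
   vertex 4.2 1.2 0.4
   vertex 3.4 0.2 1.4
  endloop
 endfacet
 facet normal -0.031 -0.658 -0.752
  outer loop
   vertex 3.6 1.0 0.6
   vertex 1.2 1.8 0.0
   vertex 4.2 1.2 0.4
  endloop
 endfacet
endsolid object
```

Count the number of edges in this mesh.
18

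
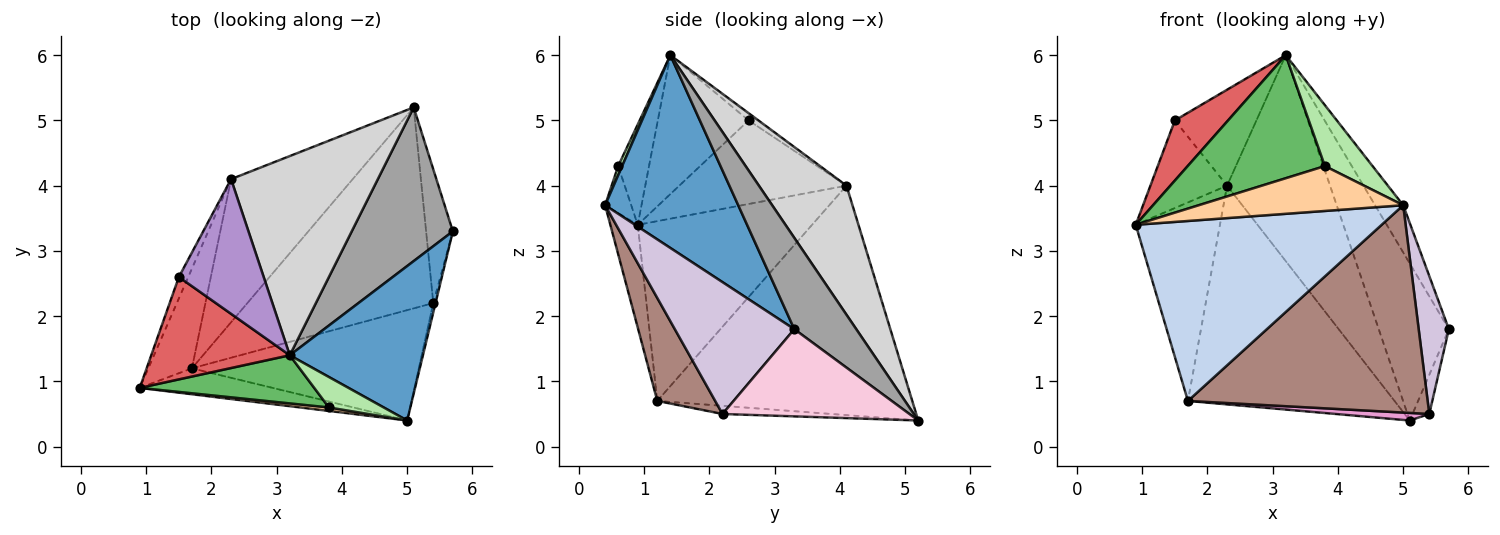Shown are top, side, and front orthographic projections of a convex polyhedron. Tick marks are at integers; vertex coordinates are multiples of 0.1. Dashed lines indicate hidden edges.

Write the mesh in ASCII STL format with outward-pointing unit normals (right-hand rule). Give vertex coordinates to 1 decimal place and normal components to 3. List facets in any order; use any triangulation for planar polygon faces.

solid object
 facet normal 0.811 0.171 0.560
  outer loop
   vertex 3.2 1.4 6.0
   vertex 5.0 0.4 3.7
   vertex 5.7 3.3 1.8
  endloop
 endfacet
 facet normal -0.110 -0.984 -0.142
  outer loop
   vertex 1.7 1.2 0.7
   vertex 5.0 0.4 3.7
   vertex 0.9 0.9 3.4
  endloop
 endfacet
 facet normal -0.880 0.425 -0.213
  outer loop
   vertex 1.7 1.2 0.7
   vertex 0.9 0.9 3.4
   vertex 2.3 4.1 4.0
  endloop
 endfacet
 facet normal -0.126 -0.989 0.077
  outer loop
   vertex 3.8 0.6 4.3
   vertex 0.9 0.9 3.4
   vertex 5.0 0.4 3.7
  endloop
 endfacet
 facet normal -0.205 -0.911 0.357
  outer loop
   vertex 3.8 0.6 4.3
   vertex 3.2 1.4 6.0
   vertex 0.9 0.9 3.4
  endloop
 endfacet
 facet normal 0.074 -0.892 0.446
  outer loop
   vertex 3.8 0.6 4.3
   vertex 5.0 0.4 3.7
   vertex 3.2 1.4 6.0
  endloop
 endfacet
 facet normal -0.654 -0.383 0.652
  outer loop
   vertex 1.5 2.6 5.0
   vertex 0.9 0.9 3.4
   vertex 3.2 1.4 6.0
  endloop
 endfacet
 facet normal -0.904 0.415 -0.101
  outer loop
   vertex 1.5 2.6 5.0
   vertex 2.3 4.1 4.0
   vertex 0.9 0.9 3.4
  endloop
 endfacet
 facet normal -0.069 0.579 0.813
  outer loop
   vertex 1.5 2.6 5.0
   vertex 3.2 1.4 6.0
   vertex 2.3 4.1 4.0
  endloop
 endfacet
 facet normal 0.969 -0.245 -0.017
  outer loop
   vertex 5.4 2.2 0.5
   vertex 5.7 3.3 1.8
   vertex 5.0 0.4 3.7
  endloop
 endfacet
 facet normal 0.208 -0.863 -0.460
  outer loop
   vertex 5.4 2.2 0.5
   vertex 5.0 0.4 3.7
   vertex 1.7 1.2 0.7
  endloop
 endfacet
 facet normal -0.718 0.582 -0.381
  outer loop
   vertex 5.1 5.2 0.4
   vertex 1.7 1.2 0.7
   vertex 2.3 4.1 4.0
  endloop
 endfacet
 facet normal -0.044 -0.038 -0.998
  outer loop
   vertex 5.1 5.2 0.4
   vertex 5.4 2.2 0.5
   vertex 1.7 1.2 0.7
  endloop
 endfacet
 facet normal 0.953 0.086 -0.292
  outer loop
   vertex 5.1 5.2 0.4
   vertex 5.7 3.3 1.8
   vertex 5.4 2.2 0.5
  endloop
 endfacet
 facet normal 0.534 0.604 0.591
  outer loop
   vertex 5.1 5.2 0.4
   vertex 3.2 1.4 6.0
   vertex 5.7 3.3 1.8
  endloop
 endfacet
 facet normal 0.522 0.613 0.593
  outer loop
   vertex 5.1 5.2 0.4
   vertex 2.3 4.1 4.0
   vertex 3.2 1.4 6.0
  endloop
 endfacet
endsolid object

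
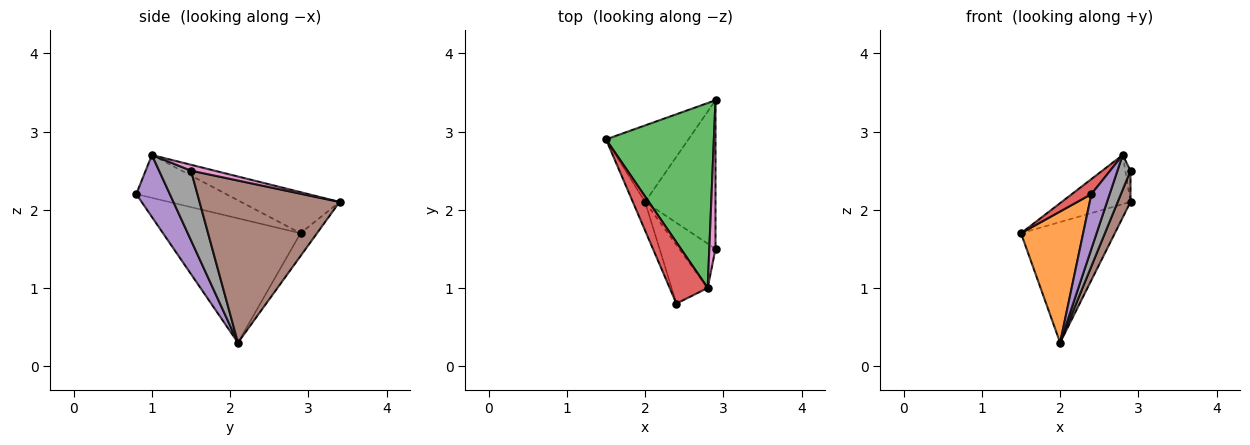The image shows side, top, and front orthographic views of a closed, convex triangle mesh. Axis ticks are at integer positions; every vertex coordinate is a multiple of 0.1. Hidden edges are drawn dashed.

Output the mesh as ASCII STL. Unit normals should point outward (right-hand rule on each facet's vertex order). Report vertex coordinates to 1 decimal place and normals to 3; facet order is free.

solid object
 facet normal -0.147 0.835 -0.530
  outer loop
   vertex 2.0 2.1 0.3
   vertex 1.5 2.9 1.7
   vertex 2.9 3.4 2.1
  endloop
 endfacet
 facet normal -0.908 -0.410 -0.090
  outer loop
   vertex 2.0 2.1 0.3
   vertex 2.4 0.8 2.2
   vertex 1.5 2.9 1.7
  endloop
 endfacet
 facet normal -0.345 0.241 0.907
  outer loop
   vertex 2.8 1.0 2.7
   vertex 2.9 3.4 2.1
   vertex 1.5 2.9 1.7
  endloop
 endfacet
 facet normal -0.738 -0.161 0.655
  outer loop
   vertex 2.8 1.0 2.7
   vertex 1.5 2.9 1.7
   vertex 2.4 0.8 2.2
  endloop
 endfacet
 facet normal 0.782 -0.425 -0.456
  outer loop
   vertex 2.8 1.0 2.7
   vertex 2.4 0.8 2.2
   vertex 2.0 2.1 0.3
  endloop
 endfacet
 facet normal 0.914 -0.084 -0.397
  outer loop
   vertex 2.9 1.5 2.5
   vertex 2.0 2.1 0.3
   vertex 2.9 3.4 2.1
  endloop
 endfacet
 facet normal 0.680 0.151 0.718
  outer loop
   vertex 2.9 1.5 2.5
   vertex 2.9 3.4 2.1
   vertex 2.8 1.0 2.7
  endloop
 endfacet
 facet normal 0.834 -0.340 -0.434
  outer loop
   vertex 2.9 1.5 2.5
   vertex 2.8 1.0 2.7
   vertex 2.0 2.1 0.3
  endloop
 endfacet
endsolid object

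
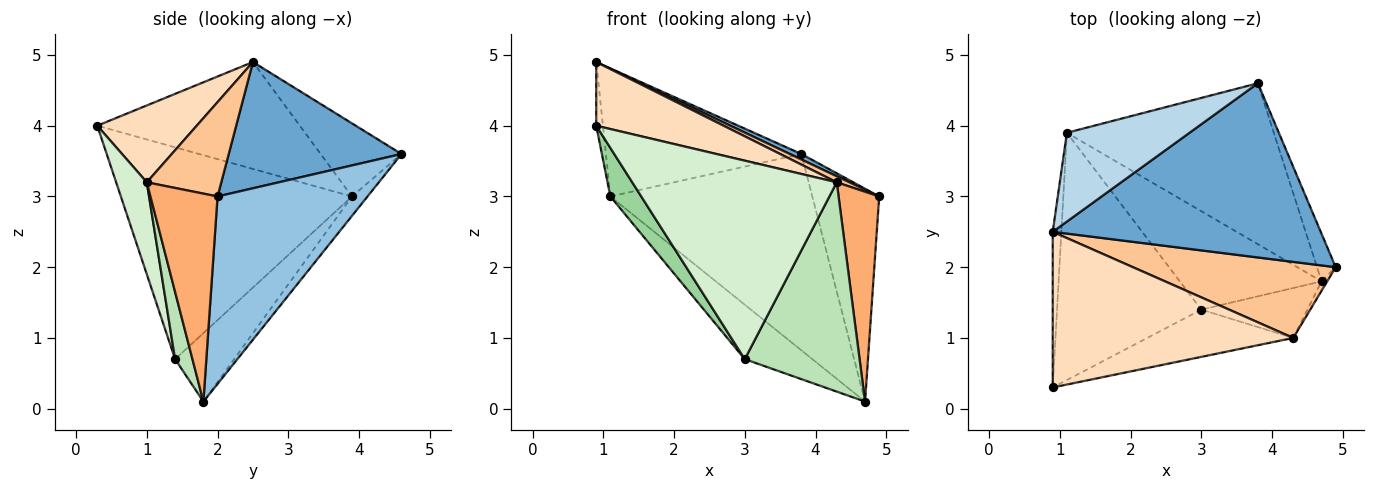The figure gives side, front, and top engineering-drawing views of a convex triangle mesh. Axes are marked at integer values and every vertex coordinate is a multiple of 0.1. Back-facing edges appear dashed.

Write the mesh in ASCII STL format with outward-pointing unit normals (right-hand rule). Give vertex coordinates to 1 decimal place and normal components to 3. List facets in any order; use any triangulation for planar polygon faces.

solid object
 facet normal 0.426 -0.028 0.904
  outer loop
   vertex 3.8 4.6 3.6
   vertex 0.9 2.5 4.9
   vertex 4.9 2.0 3.0
  endloop
 endfacet
 facet normal 0.909 0.406 -0.091
  outer loop
   vertex 4.7 1.8 0.1
   vertex 3.8 4.6 3.6
   vertex 4.9 2.0 3.0
  endloop
 endfacet
 facet normal -0.322 0.778 0.540
  outer loop
   vertex 1.1 3.9 3.0
   vertex 0.9 2.5 4.9
   vertex 3.8 4.6 3.6
  endloop
 endfacet
 facet normal -0.060 0.772 -0.633
  outer loop
   vertex 1.1 3.9 3.0
   vertex 3.8 4.6 3.6
   vertex 4.7 1.8 0.1
  endloop
 endfacet
 facet normal -0.996 0.033 -0.081
  outer loop
   vertex 1.1 3.9 3.0
   vertex 0.9 0.3 4.0
   vertex 0.9 2.5 4.9
  endloop
 endfacet
 facet normal 0.855 -0.518 -0.023
  outer loop
   vertex 4.3 1.0 3.2
   vertex 4.7 1.8 0.1
   vertex 4.9 2.0 3.0
  endloop
 endfacet
 facet normal 0.421 -0.072 0.904
  outer loop
   vertex 4.3 1.0 3.2
   vertex 4.9 2.0 3.0
   vertex 0.9 2.5 4.9
  endloop
 endfacet
 facet normal 0.284 -0.363 0.888
  outer loop
   vertex 4.3 1.0 3.2
   vertex 0.9 2.5 4.9
   vertex 0.9 0.3 4.0
  endloop
 endfacet
 facet normal -0.389 0.446 -0.806
  outer loop
   vertex 3.0 1.4 0.7
   vertex 1.1 3.9 3.0
   vertex 4.7 1.8 0.1
  endloop
 endfacet
 facet normal -0.822 -0.110 -0.559
  outer loop
   vertex 3.0 1.4 0.7
   vertex 0.9 0.3 4.0
   vertex 1.1 3.9 3.0
  endloop
 endfacet
 facet normal 0.145 -0.962 -0.230
  outer loop
   vertex 3.0 1.4 0.7
   vertex 4.7 1.8 0.1
   vertex 4.3 1.0 3.2
  endloop
 endfacet
 facet normal 0.144 -0.963 -0.229
  outer loop
   vertex 3.0 1.4 0.7
   vertex 4.3 1.0 3.2
   vertex 0.9 0.3 4.0
  endloop
 endfacet
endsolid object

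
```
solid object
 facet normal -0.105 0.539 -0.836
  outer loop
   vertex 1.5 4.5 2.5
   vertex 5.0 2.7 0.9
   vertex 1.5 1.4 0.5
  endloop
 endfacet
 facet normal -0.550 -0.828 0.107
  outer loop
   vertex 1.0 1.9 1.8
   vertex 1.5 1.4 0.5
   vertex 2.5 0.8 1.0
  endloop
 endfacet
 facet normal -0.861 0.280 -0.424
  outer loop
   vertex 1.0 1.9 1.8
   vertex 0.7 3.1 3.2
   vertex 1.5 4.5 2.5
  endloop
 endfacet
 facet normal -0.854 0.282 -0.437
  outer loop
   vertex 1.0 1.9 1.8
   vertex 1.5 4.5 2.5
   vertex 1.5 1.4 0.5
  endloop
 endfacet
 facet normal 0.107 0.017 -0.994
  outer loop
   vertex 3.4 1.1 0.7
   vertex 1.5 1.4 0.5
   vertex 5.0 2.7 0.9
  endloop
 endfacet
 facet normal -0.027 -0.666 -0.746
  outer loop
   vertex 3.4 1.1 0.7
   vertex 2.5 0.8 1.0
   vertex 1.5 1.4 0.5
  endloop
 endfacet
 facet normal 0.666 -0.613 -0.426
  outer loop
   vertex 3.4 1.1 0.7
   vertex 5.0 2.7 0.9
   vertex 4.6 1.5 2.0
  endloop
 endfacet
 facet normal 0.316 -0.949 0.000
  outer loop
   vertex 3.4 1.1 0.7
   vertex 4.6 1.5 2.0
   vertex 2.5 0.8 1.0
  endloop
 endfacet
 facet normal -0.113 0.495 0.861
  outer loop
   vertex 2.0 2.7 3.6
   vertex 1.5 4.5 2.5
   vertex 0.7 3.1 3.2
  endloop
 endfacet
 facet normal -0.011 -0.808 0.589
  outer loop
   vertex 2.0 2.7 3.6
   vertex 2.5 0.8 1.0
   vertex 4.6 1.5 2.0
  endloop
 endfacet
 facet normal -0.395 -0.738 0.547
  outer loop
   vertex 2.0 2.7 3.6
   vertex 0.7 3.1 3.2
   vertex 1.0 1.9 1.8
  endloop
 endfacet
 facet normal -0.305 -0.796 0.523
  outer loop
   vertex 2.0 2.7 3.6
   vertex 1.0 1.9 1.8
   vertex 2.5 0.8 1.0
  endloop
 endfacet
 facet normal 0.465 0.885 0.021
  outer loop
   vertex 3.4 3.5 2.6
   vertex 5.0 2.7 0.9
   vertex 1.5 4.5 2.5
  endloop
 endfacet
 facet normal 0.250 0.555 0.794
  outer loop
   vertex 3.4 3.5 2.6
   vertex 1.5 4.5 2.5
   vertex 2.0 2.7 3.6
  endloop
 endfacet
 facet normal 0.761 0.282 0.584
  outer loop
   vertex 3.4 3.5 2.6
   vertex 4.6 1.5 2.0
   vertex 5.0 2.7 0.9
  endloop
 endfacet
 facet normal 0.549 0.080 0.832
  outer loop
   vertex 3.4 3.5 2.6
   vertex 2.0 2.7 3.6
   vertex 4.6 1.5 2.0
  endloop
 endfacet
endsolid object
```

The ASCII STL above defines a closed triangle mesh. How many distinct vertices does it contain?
10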